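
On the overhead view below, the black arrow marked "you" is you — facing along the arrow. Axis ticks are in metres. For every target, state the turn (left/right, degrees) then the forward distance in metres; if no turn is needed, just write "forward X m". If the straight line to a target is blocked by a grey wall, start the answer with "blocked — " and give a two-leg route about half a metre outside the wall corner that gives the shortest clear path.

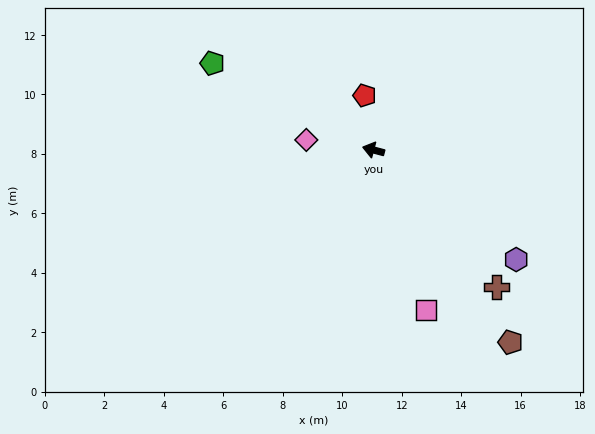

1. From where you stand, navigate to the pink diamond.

turn left 6°, forward 2.3 m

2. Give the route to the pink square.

turn left 123°, forward 5.7 m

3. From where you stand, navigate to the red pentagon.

turn right 66°, forward 1.9 m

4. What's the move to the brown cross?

turn left 147°, forward 6.2 m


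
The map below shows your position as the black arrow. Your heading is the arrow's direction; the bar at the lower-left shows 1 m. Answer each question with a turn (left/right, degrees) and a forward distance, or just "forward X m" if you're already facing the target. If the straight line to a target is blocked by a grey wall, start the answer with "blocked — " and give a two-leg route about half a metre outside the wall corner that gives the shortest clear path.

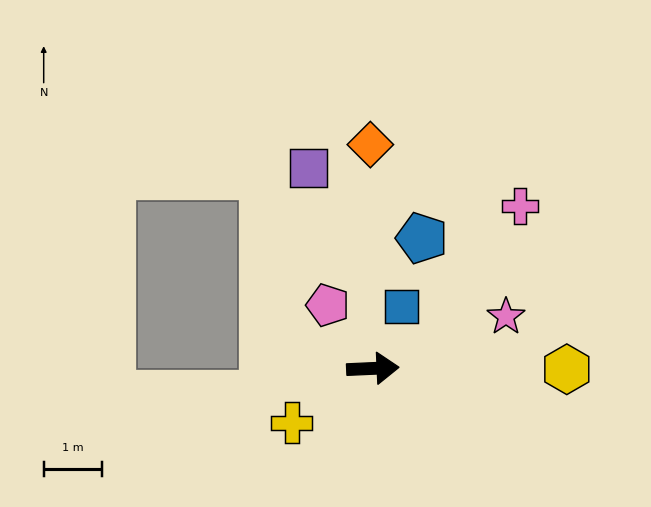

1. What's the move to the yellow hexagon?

turn right 3°, forward 3.4 m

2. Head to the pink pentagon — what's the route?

turn left 123°, forward 1.3 m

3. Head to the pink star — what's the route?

turn left 19°, forward 2.5 m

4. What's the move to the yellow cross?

turn right 149°, forward 1.7 m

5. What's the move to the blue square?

turn left 63°, forward 1.2 m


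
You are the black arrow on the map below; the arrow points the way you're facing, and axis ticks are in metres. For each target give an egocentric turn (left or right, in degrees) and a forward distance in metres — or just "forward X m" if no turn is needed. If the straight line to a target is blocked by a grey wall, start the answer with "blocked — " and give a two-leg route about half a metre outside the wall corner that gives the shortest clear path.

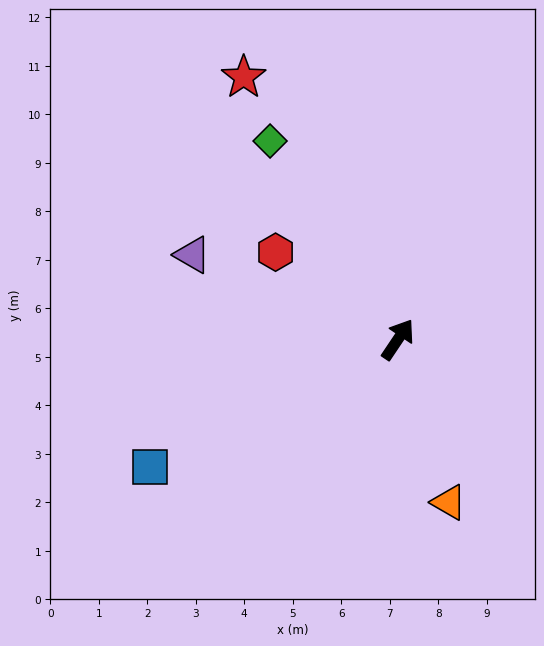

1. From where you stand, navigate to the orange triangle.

turn right 129°, forward 3.5 m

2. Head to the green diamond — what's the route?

turn left 67°, forward 4.9 m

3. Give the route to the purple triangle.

turn left 101°, forward 4.6 m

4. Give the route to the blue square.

turn left 151°, forward 5.7 m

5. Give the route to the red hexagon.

turn left 88°, forward 3.1 m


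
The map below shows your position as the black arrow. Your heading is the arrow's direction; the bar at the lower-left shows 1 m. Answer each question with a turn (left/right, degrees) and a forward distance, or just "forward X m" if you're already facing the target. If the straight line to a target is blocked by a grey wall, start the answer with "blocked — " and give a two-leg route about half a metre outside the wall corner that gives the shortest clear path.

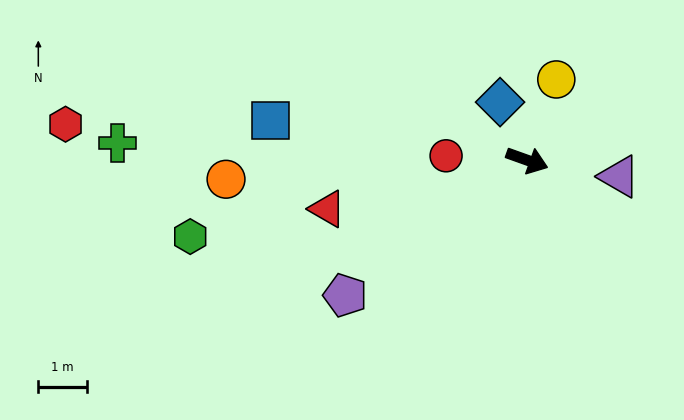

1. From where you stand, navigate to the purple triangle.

turn left 10°, forward 1.9 m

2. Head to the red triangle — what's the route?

turn right 147°, forward 4.3 m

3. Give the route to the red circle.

turn right 163°, forward 1.7 m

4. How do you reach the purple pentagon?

turn right 124°, forward 4.7 m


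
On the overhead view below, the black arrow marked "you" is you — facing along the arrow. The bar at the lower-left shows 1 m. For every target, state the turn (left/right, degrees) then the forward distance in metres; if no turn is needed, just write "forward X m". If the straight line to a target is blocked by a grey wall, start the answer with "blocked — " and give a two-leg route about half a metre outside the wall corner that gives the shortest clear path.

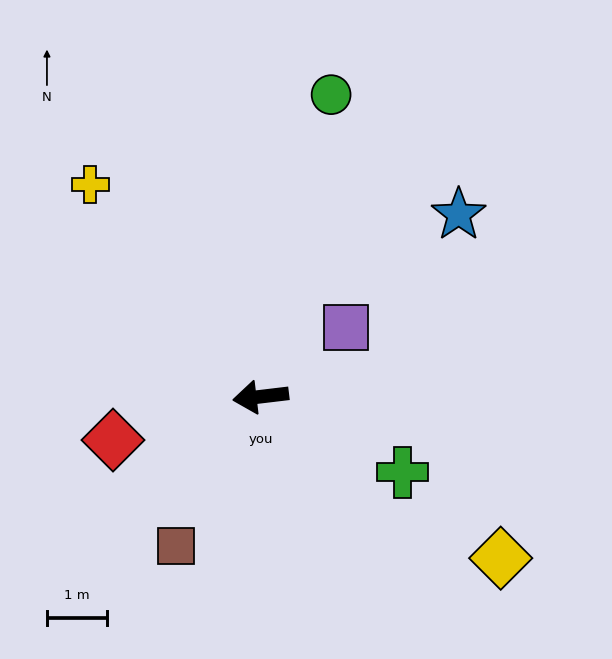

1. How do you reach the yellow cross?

turn right 58°, forward 4.5 m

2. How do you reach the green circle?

turn right 110°, forward 5.1 m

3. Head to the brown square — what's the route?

turn left 54°, forward 2.8 m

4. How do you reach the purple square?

turn right 148°, forward 1.8 m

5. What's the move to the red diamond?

turn left 10°, forward 2.5 m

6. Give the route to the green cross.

turn left 145°, forward 2.7 m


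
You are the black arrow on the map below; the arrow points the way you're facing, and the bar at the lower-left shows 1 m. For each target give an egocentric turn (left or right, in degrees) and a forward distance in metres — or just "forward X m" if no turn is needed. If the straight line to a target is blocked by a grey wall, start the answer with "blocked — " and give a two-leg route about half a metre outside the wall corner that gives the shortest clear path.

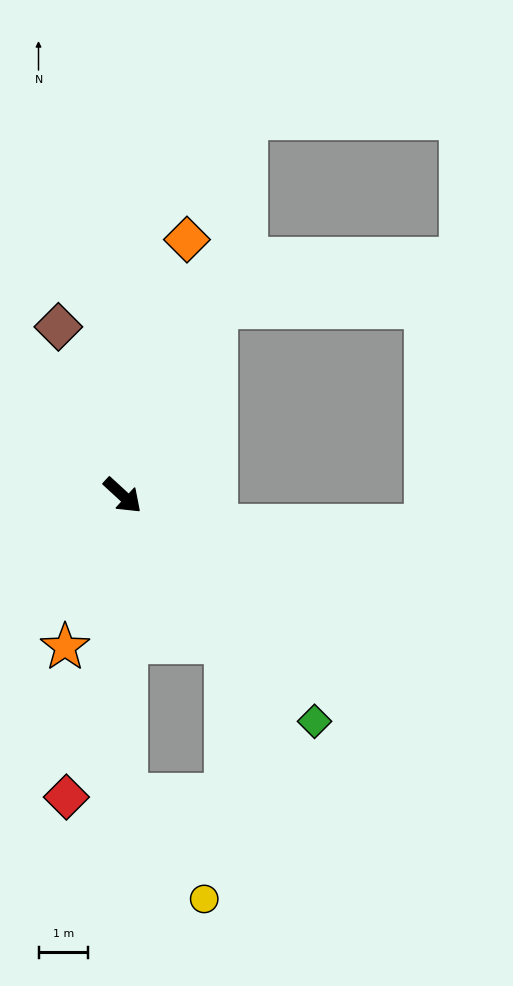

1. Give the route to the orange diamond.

turn left 118°, forward 5.3 m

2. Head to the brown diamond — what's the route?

turn left 153°, forward 3.6 m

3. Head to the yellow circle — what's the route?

blocked — turn right 47°, forward 6.0 m, then turn left 36°, forward 2.6 m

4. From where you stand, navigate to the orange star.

turn right 68°, forward 3.3 m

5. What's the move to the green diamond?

turn right 7°, forward 6.0 m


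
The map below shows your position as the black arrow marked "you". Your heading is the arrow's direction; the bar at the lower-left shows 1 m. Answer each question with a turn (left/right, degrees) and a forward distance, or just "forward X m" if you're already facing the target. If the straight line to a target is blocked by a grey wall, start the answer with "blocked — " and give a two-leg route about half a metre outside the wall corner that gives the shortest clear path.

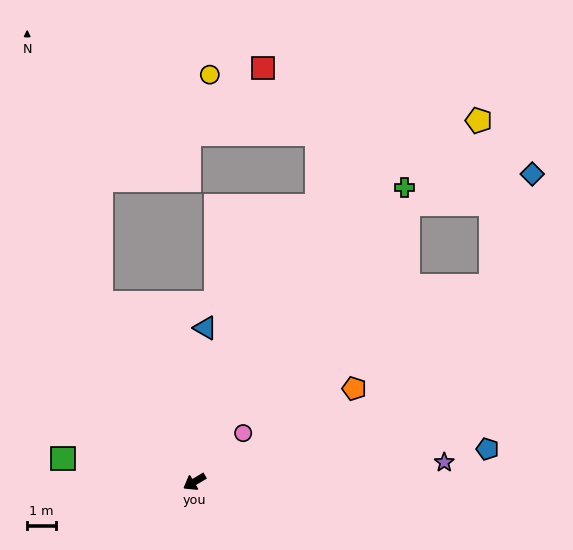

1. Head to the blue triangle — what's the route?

turn right 125°, forward 5.4 m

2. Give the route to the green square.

turn right 41°, forward 4.7 m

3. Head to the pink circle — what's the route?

turn right 166°, forward 2.4 m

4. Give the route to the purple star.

turn left 154°, forward 8.8 m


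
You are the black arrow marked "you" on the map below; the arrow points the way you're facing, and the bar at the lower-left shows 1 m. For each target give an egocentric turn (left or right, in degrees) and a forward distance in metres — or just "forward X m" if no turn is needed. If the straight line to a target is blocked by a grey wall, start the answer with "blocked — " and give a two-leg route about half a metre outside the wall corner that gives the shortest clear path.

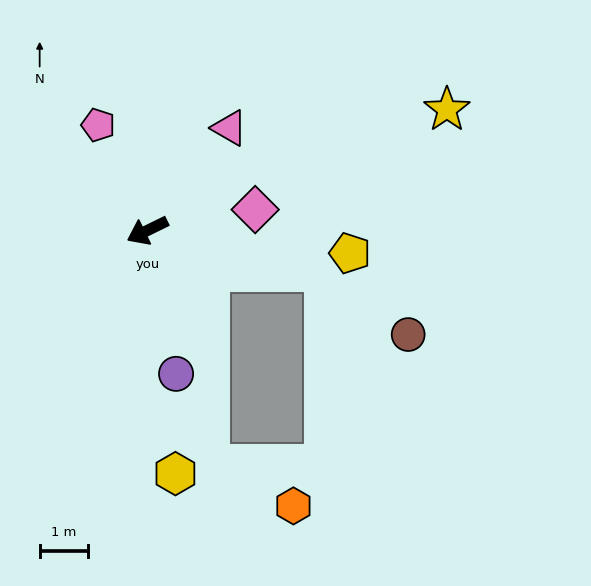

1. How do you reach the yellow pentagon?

turn left 148°, forward 4.2 m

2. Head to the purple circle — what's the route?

turn left 75°, forward 3.0 m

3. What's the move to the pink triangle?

turn right 155°, forward 2.7 m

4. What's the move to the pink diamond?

turn left 165°, forward 2.3 m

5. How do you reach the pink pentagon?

turn right 91°, forward 2.4 m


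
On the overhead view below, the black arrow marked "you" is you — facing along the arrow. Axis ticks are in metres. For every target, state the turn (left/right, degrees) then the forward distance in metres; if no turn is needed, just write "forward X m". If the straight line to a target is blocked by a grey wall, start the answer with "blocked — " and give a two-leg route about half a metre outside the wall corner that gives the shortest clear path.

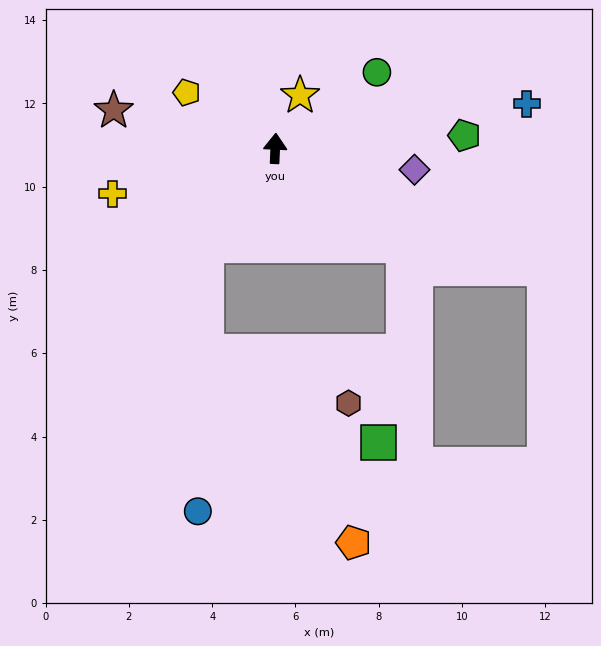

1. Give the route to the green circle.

turn right 51°, forward 3.1 m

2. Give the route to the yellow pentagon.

turn left 60°, forward 2.5 m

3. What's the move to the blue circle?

blocked — turn left 147°, forward 2.8 m, then turn left 34°, forward 6.4 m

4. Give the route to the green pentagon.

turn right 84°, forward 4.6 m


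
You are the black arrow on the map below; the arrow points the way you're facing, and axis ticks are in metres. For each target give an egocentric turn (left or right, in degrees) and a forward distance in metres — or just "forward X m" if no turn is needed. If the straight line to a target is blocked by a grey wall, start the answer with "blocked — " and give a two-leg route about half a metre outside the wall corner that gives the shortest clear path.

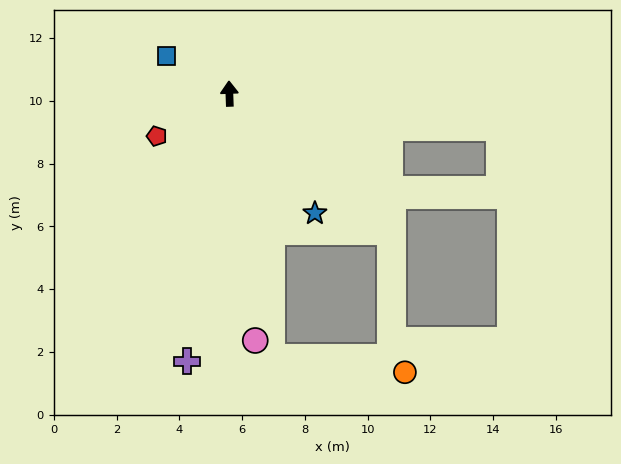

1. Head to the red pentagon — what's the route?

turn left 118°, forward 2.7 m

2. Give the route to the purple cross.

turn left 169°, forward 8.6 m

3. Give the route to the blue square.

turn left 57°, forward 2.3 m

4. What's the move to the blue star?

turn right 147°, forward 4.7 m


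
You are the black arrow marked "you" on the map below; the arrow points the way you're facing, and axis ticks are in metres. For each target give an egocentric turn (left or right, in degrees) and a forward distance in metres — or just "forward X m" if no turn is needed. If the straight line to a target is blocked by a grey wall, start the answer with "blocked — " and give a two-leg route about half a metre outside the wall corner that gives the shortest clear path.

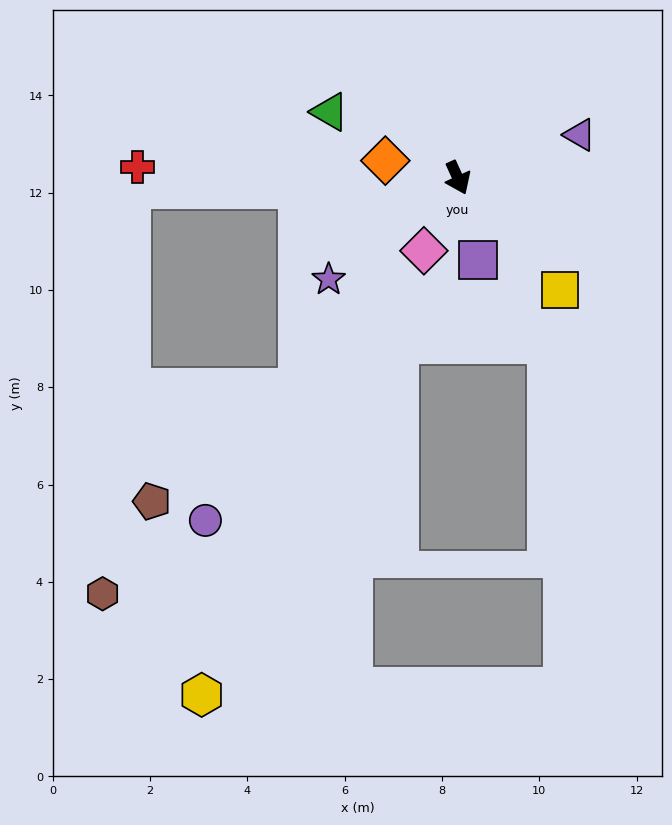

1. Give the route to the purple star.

turn right 76°, forward 3.4 m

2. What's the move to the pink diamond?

turn right 49°, forward 1.7 m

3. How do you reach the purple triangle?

turn left 85°, forward 2.7 m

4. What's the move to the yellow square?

turn left 18°, forward 3.1 m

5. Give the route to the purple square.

turn right 10°, forward 1.7 m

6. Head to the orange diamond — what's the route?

turn right 128°, forward 1.5 m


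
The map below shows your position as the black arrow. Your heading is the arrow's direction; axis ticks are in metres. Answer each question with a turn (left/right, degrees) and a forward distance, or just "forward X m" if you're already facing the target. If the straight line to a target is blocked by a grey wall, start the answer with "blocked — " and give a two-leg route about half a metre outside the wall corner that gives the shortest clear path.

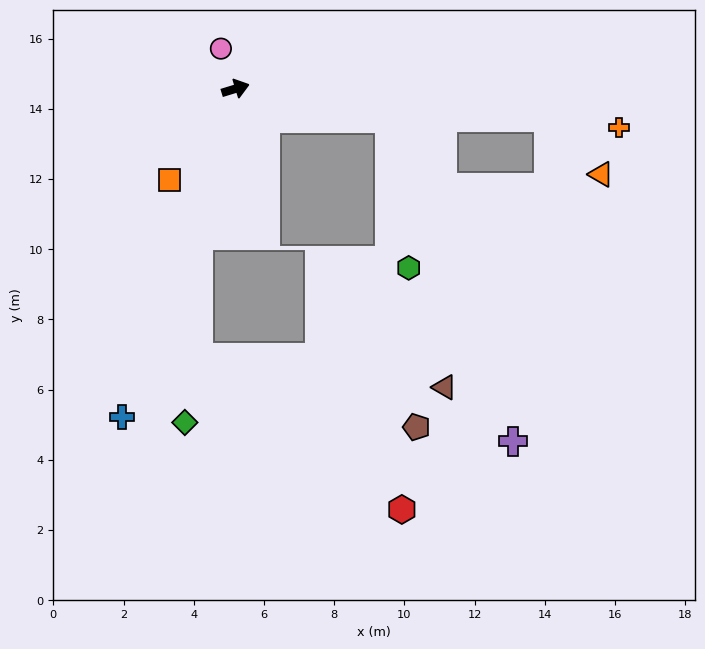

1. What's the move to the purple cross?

blocked — turn right 28°, forward 4.5 m, then turn right 58°, forward 9.8 m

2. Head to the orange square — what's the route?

turn right 143°, forward 3.2 m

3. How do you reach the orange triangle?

blocked — turn right 22°, forward 9.0 m, then turn right 43°, forward 2.2 m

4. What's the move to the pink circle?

turn left 93°, forward 1.2 m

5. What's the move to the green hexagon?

blocked — turn right 28°, forward 4.5 m, then turn right 72°, forward 4.3 m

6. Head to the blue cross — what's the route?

turn right 126°, forward 9.9 m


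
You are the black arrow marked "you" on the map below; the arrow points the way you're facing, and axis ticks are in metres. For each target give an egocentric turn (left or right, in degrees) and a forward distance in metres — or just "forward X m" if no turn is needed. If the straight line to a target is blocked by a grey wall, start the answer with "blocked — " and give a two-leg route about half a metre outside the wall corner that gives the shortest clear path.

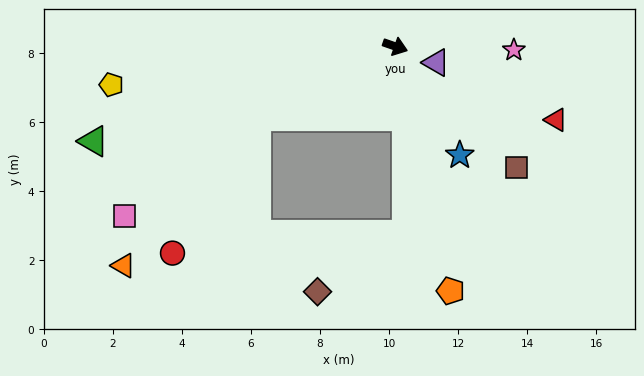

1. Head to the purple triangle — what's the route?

turn right 2°, forward 1.3 m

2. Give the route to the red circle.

blocked — turn right 134°, forward 4.5 m, then turn left 32°, forward 4.6 m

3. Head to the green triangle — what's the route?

turn right 143°, forward 9.2 m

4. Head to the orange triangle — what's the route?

blocked — turn right 134°, forward 4.5 m, then turn left 21°, forward 5.8 m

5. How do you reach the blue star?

turn right 40°, forward 3.7 m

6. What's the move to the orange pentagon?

turn right 58°, forward 7.3 m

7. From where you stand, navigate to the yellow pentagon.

turn right 153°, forward 8.3 m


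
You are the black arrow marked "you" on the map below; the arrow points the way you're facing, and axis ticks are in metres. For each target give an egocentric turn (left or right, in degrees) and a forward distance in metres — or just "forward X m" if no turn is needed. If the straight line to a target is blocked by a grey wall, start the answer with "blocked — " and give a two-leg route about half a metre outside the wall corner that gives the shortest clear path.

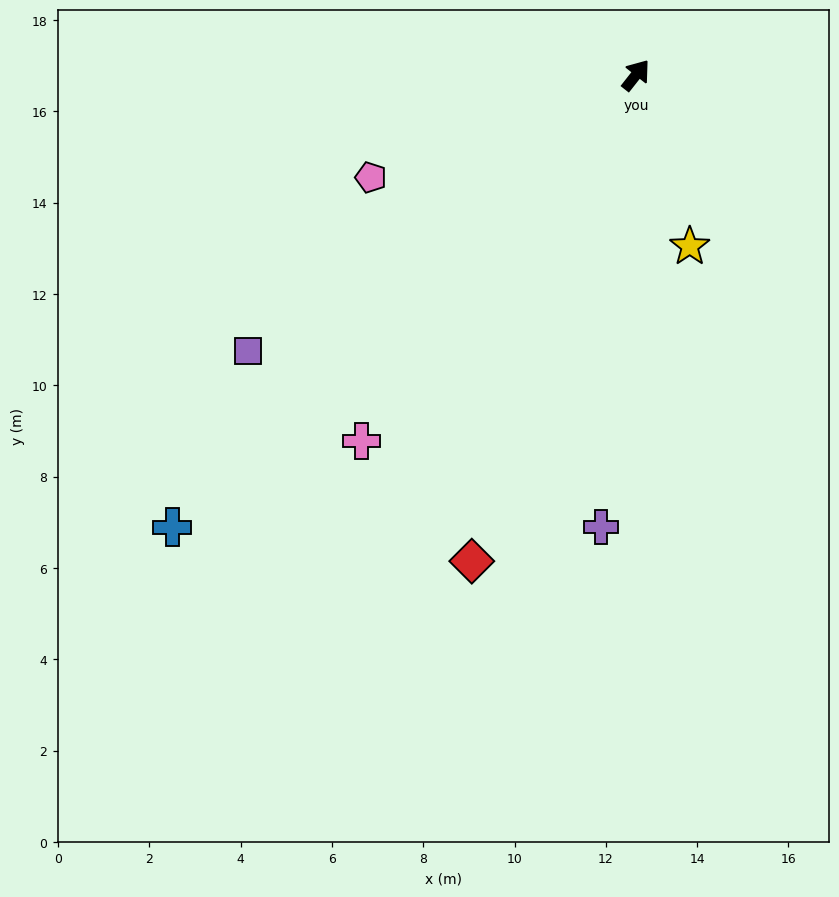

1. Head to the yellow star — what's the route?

turn right 124°, forward 3.9 m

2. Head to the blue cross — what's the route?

turn left 172°, forward 14.2 m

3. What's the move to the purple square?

turn left 164°, forward 10.4 m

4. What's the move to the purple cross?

turn right 146°, forward 9.9 m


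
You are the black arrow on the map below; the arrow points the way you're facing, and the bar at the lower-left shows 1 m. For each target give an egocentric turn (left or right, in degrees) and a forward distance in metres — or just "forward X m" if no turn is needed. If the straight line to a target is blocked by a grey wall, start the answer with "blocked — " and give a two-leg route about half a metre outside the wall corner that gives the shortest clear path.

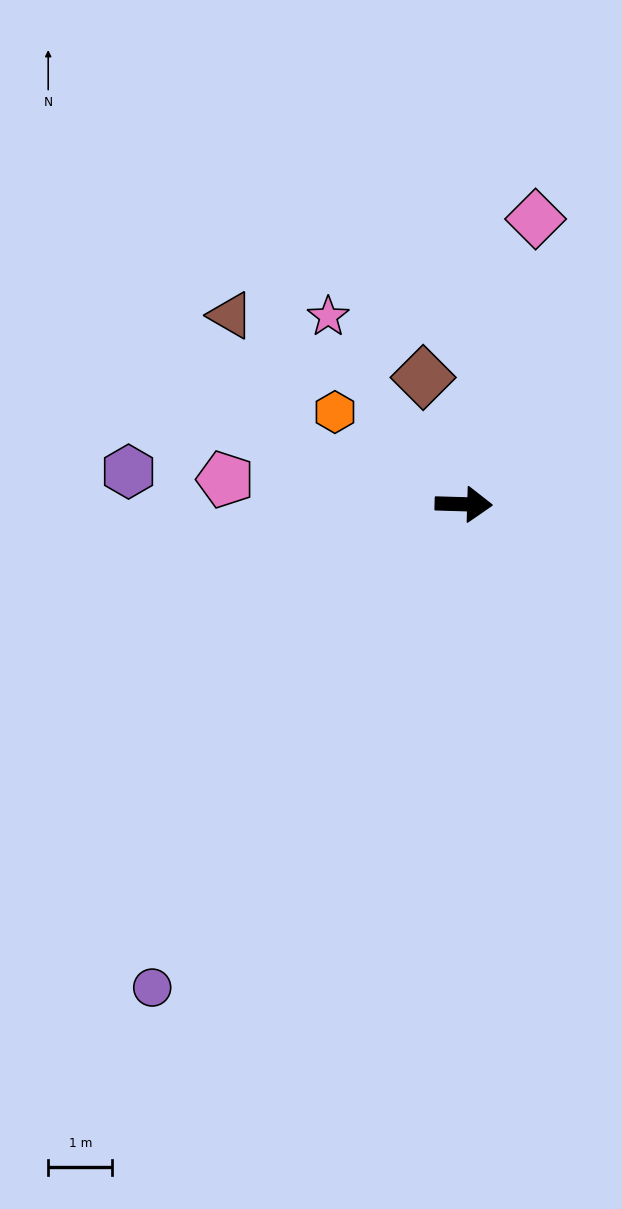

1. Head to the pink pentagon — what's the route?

turn left 176°, forward 3.7 m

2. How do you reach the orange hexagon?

turn left 146°, forward 2.5 m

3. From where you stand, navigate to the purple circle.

turn right 121°, forward 9.0 m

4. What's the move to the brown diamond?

turn left 109°, forward 2.1 m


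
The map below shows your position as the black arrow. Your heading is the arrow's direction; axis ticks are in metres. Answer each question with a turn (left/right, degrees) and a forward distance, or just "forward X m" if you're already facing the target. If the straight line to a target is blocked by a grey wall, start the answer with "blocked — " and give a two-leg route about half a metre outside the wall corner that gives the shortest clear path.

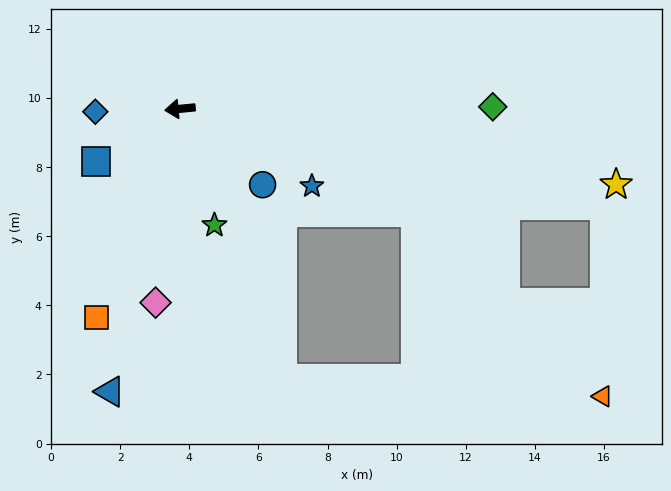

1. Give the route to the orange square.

turn left 63°, forward 6.5 m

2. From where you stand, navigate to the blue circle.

turn left 132°, forward 3.2 m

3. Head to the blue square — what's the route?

turn left 26°, forward 2.9 m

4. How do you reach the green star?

turn left 101°, forward 3.5 m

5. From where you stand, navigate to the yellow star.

turn left 165°, forward 12.8 m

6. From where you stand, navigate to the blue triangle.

turn left 71°, forward 8.4 m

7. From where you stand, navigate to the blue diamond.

turn right 4°, forward 2.5 m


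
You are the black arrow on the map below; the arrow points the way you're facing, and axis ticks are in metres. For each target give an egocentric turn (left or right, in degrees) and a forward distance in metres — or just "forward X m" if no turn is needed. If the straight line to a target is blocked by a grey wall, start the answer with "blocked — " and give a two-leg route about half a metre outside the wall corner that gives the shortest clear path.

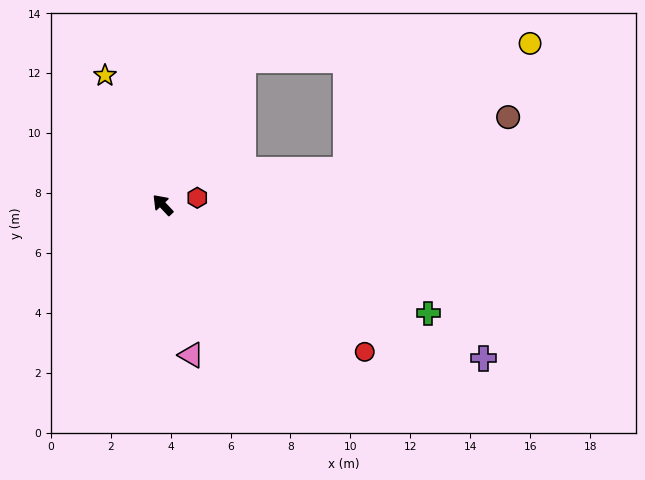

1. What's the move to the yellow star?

turn right 19°, forward 4.7 m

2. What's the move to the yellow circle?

blocked — turn right 72°, forward 5.5 m, then turn right 58°, forward 9.6 m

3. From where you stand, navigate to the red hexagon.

turn right 122°, forward 1.2 m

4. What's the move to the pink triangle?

turn left 148°, forward 5.1 m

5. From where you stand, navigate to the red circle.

turn right 169°, forward 8.3 m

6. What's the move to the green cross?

turn right 155°, forward 9.6 m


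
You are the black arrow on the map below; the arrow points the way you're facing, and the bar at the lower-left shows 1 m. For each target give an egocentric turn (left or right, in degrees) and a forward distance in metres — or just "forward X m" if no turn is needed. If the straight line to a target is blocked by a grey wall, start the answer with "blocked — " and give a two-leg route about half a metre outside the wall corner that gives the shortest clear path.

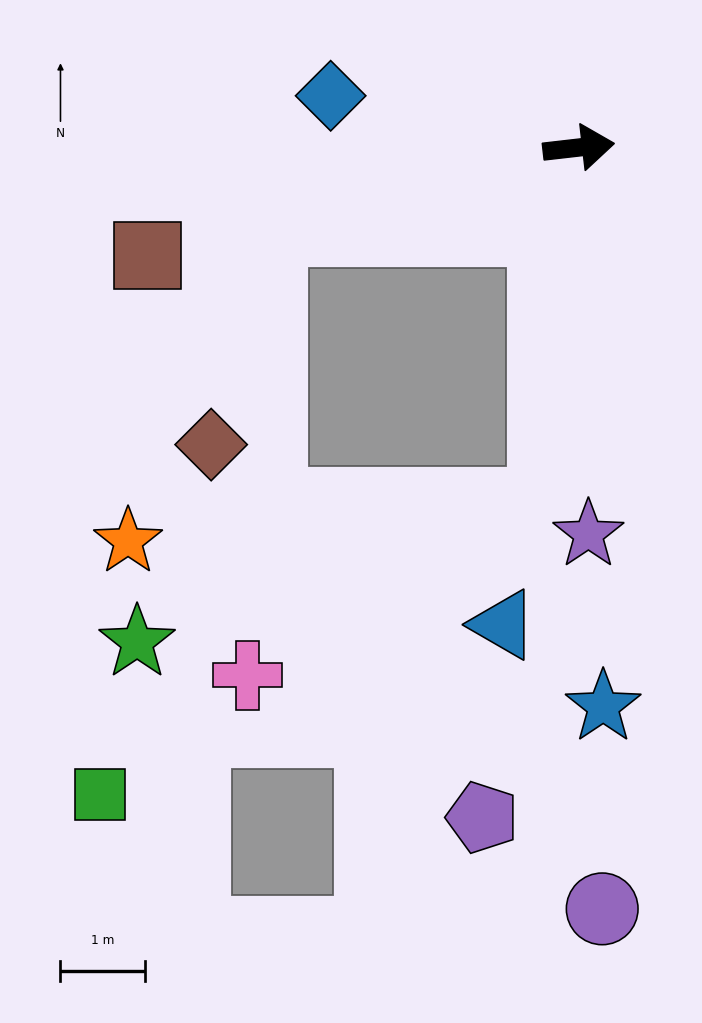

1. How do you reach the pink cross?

blocked — turn right 102°, forward 4.2 m, then turn right 55°, forward 4.0 m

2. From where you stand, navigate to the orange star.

blocked — turn right 102°, forward 4.2 m, then turn right 79°, forward 4.9 m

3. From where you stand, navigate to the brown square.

turn right 173°, forward 5.3 m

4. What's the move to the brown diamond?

blocked — turn right 172°, forward 3.8 m, then turn left 60°, forward 2.6 m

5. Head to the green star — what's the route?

blocked — turn right 102°, forward 4.2 m, then turn right 66°, forward 5.1 m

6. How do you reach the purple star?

turn right 95°, forward 4.6 m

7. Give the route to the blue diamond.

turn left 162°, forward 3.0 m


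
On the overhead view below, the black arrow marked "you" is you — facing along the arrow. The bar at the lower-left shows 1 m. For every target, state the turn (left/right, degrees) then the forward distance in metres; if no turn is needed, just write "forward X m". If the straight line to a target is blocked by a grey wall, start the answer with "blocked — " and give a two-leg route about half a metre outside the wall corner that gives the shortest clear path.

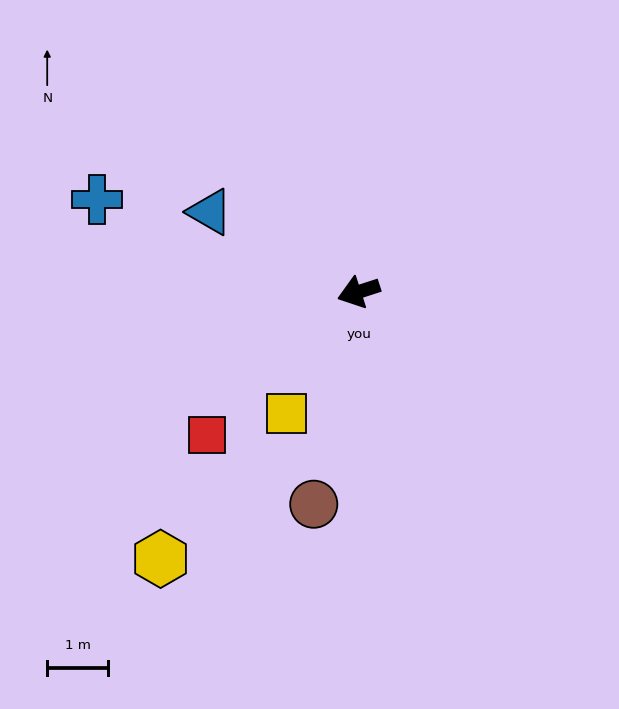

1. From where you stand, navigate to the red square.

turn left 25°, forward 3.4 m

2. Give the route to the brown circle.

turn left 60°, forward 3.6 m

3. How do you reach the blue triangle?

turn right 46°, forward 2.8 m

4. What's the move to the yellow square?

turn left 41°, forward 2.3 m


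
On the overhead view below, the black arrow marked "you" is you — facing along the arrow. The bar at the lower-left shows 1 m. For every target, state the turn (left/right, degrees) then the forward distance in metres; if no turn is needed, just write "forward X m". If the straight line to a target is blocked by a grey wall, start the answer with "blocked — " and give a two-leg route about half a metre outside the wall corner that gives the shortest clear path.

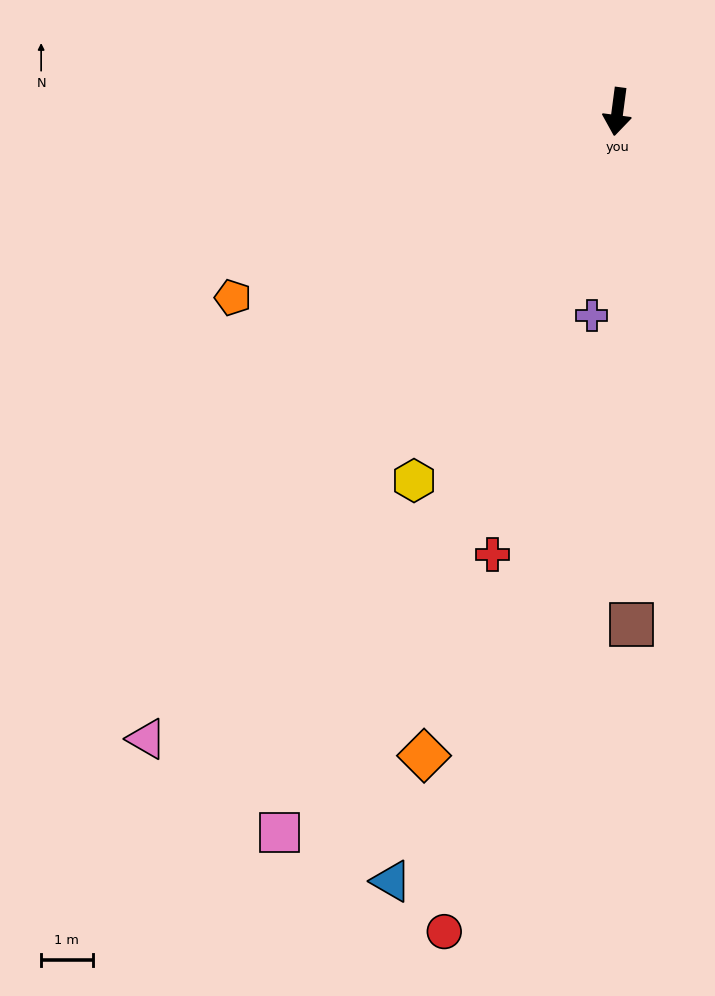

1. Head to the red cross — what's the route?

turn right 8°, forward 8.9 m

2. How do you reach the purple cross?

forward 4.0 m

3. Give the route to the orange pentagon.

turn right 57°, forward 8.3 m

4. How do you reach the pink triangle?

turn right 29°, forward 15.2 m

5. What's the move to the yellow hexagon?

turn right 21°, forward 8.2 m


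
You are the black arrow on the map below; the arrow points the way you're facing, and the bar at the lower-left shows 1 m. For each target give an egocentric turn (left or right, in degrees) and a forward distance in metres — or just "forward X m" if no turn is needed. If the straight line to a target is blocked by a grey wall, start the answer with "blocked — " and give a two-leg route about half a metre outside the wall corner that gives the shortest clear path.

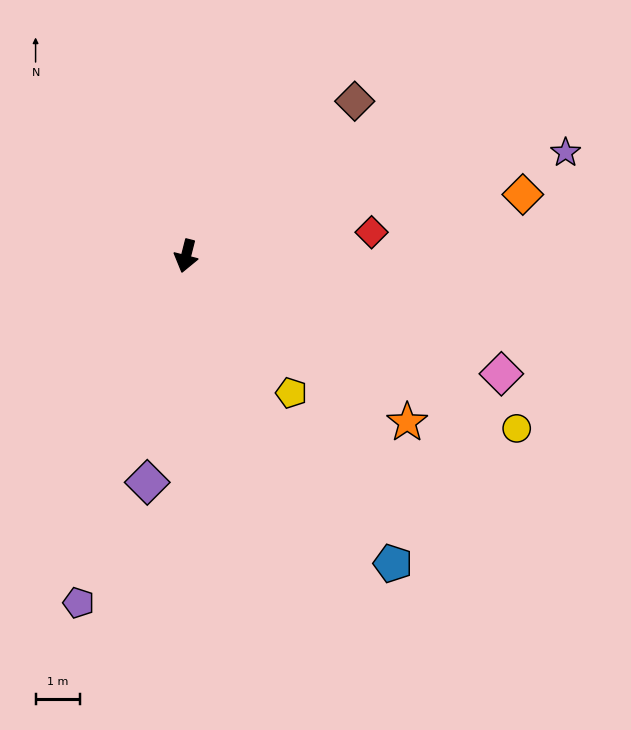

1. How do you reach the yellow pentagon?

turn left 52°, forward 3.9 m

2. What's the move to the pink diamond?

turn left 84°, forward 7.6 m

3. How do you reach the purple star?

turn left 120°, forward 8.8 m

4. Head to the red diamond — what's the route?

turn left 112°, forward 4.2 m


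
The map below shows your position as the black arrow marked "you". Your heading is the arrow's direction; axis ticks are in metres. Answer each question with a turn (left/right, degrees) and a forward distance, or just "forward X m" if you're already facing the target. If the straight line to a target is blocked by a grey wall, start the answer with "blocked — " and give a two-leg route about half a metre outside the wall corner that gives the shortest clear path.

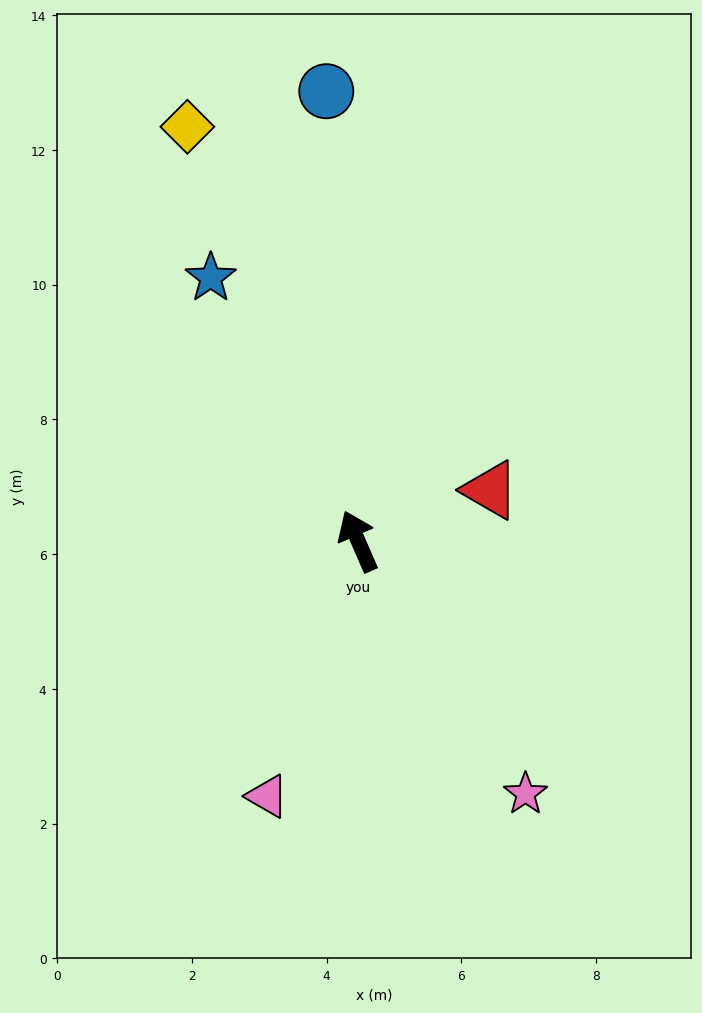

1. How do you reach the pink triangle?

turn left 137°, forward 4.0 m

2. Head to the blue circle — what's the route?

turn right 19°, forward 6.7 m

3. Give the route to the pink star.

turn right 170°, forward 4.5 m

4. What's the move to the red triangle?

turn right 92°, forward 2.1 m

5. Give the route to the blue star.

turn left 6°, forward 4.5 m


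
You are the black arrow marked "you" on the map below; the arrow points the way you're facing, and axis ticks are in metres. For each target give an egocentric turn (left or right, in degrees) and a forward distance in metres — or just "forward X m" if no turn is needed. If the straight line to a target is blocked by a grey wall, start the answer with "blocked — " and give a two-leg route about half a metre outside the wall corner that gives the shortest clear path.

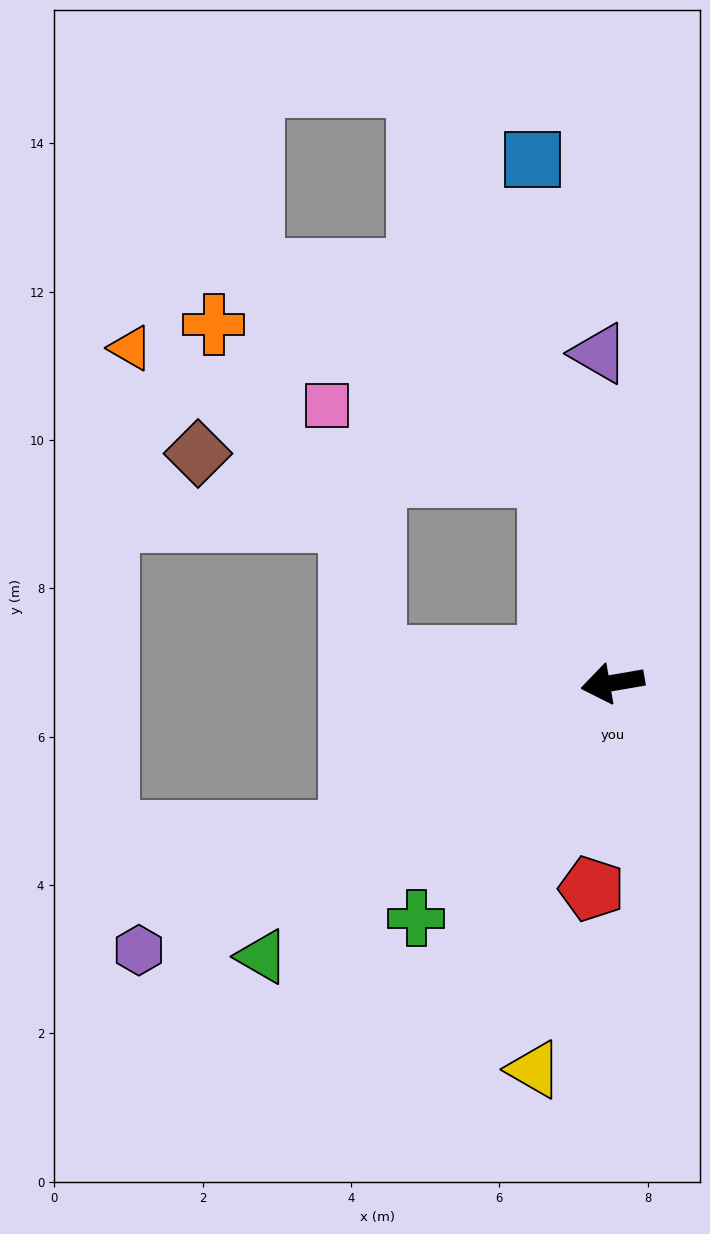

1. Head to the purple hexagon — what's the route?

turn left 20°, forward 7.3 m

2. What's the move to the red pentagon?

turn left 74°, forward 2.8 m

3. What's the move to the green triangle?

turn left 28°, forward 6.0 m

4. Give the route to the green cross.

turn left 40°, forward 4.1 m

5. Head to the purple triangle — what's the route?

turn right 97°, forward 4.4 m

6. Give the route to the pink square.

blocked — turn right 83°, forward 2.9 m, then turn left 56°, forward 3.1 m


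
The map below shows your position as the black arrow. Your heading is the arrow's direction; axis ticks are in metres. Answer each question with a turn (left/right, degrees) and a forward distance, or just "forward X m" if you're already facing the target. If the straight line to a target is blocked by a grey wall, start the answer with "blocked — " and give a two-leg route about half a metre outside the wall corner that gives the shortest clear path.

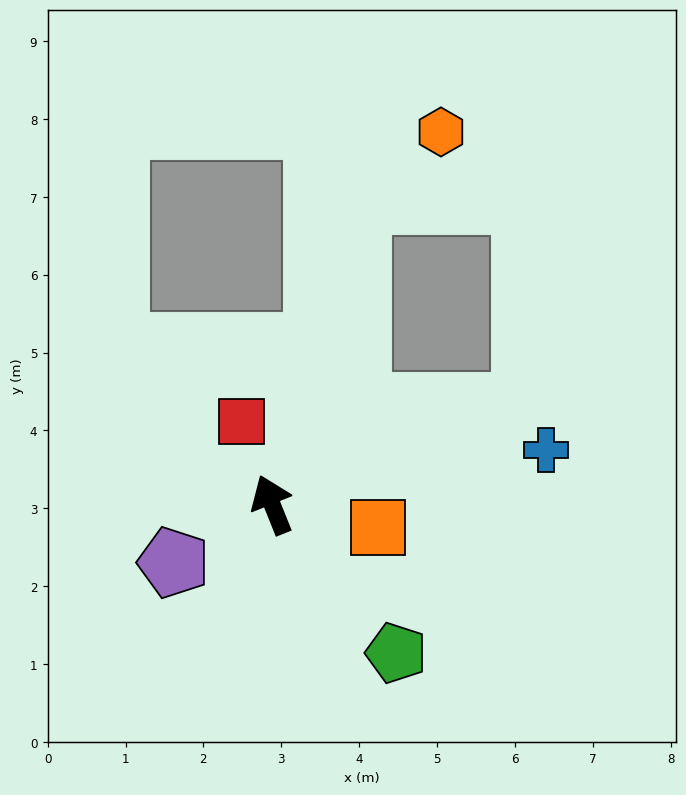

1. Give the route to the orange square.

turn right 124°, forward 1.4 m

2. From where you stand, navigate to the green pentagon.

turn right 162°, forward 2.5 m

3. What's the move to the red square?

forward 1.1 m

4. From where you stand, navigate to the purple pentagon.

turn left 99°, forward 1.5 m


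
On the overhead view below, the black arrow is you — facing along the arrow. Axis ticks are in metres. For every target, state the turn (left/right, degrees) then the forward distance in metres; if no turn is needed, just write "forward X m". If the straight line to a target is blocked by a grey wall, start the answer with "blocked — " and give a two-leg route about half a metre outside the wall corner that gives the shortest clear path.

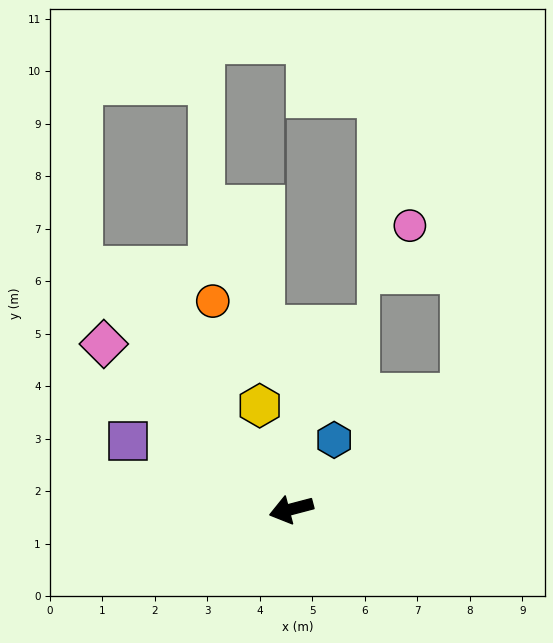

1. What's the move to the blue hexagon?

turn right 136°, forward 1.6 m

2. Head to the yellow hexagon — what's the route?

turn right 88°, forward 2.1 m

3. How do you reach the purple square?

turn right 37°, forward 3.4 m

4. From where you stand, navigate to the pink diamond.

turn right 56°, forward 4.8 m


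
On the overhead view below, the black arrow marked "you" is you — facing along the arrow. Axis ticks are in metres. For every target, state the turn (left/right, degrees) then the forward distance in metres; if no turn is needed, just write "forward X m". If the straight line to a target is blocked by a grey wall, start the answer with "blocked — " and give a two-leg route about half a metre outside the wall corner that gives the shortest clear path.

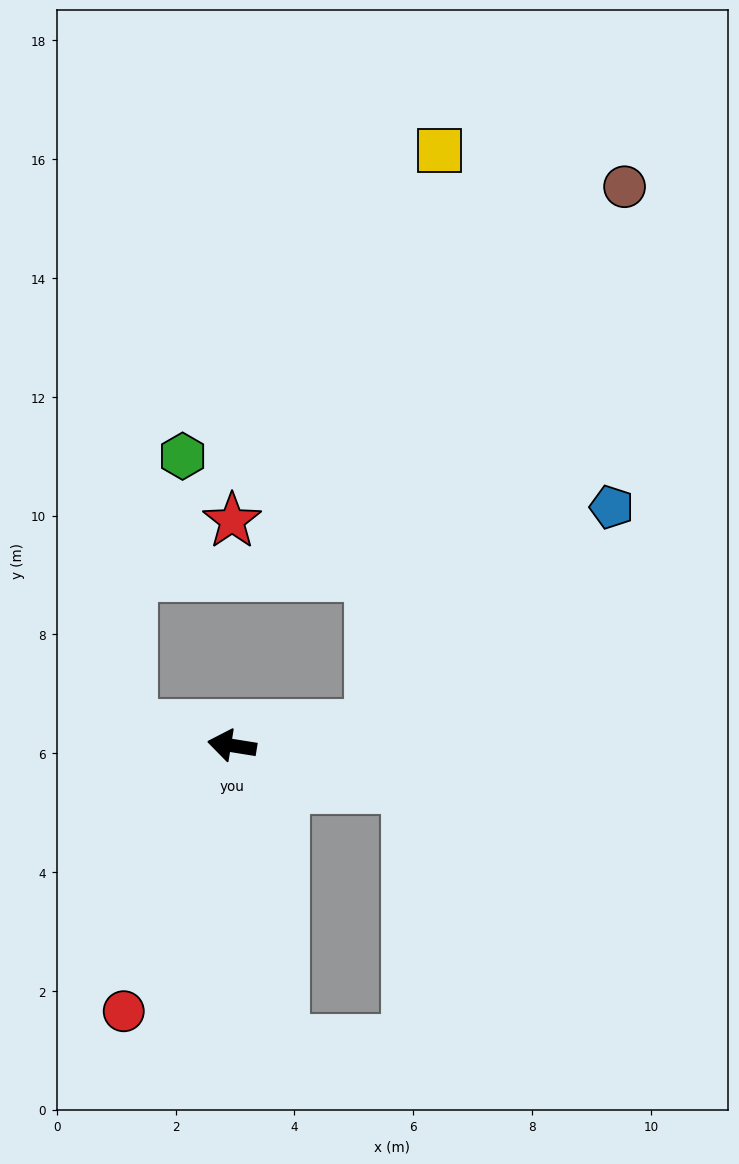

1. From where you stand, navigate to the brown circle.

blocked — turn right 162°, forward 2.3 m, then turn left 56°, forward 10.0 m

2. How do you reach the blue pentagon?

blocked — turn right 162°, forward 2.3 m, then turn left 33°, forward 5.5 m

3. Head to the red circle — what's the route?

turn left 77°, forward 4.8 m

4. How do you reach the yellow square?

blocked — turn right 162°, forward 2.3 m, then turn left 74°, forward 9.7 m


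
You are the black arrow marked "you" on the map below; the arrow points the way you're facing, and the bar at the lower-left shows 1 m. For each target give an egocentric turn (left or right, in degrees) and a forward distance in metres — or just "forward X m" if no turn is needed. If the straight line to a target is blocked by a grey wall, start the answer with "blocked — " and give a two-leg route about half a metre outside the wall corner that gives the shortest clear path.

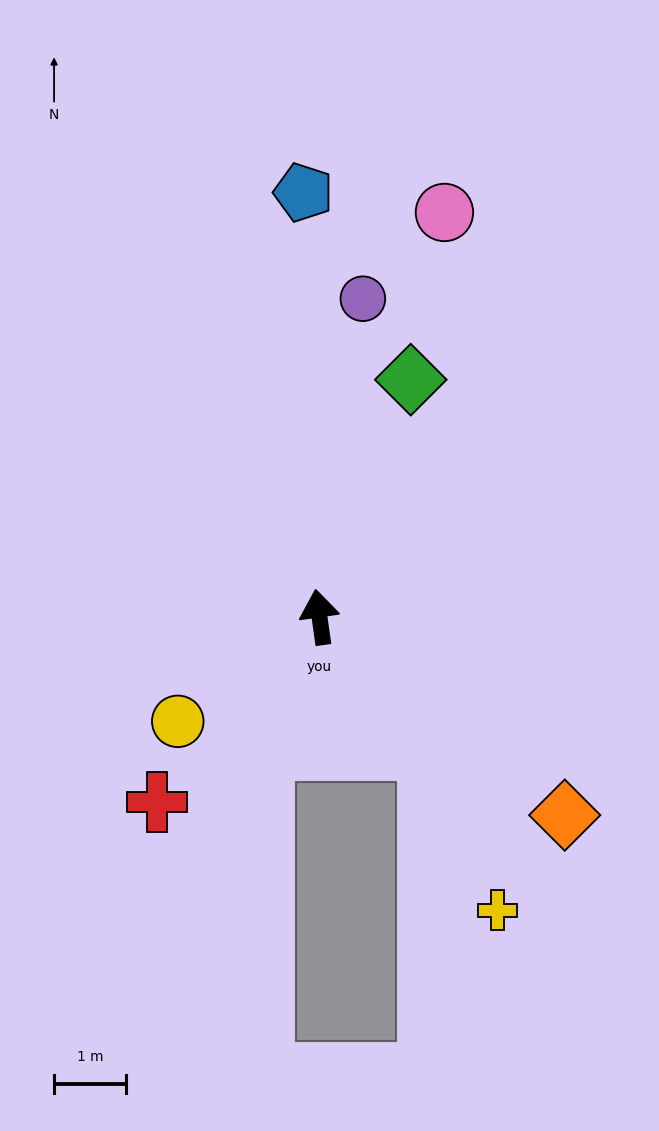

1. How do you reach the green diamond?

turn right 29°, forward 3.5 m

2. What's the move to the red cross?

turn left 131°, forward 3.4 m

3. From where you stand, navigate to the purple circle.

turn right 16°, forward 4.5 m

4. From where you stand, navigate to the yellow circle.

turn left 118°, forward 2.5 m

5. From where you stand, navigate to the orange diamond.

turn right 137°, forward 4.4 m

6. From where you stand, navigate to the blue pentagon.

turn right 6°, forward 5.9 m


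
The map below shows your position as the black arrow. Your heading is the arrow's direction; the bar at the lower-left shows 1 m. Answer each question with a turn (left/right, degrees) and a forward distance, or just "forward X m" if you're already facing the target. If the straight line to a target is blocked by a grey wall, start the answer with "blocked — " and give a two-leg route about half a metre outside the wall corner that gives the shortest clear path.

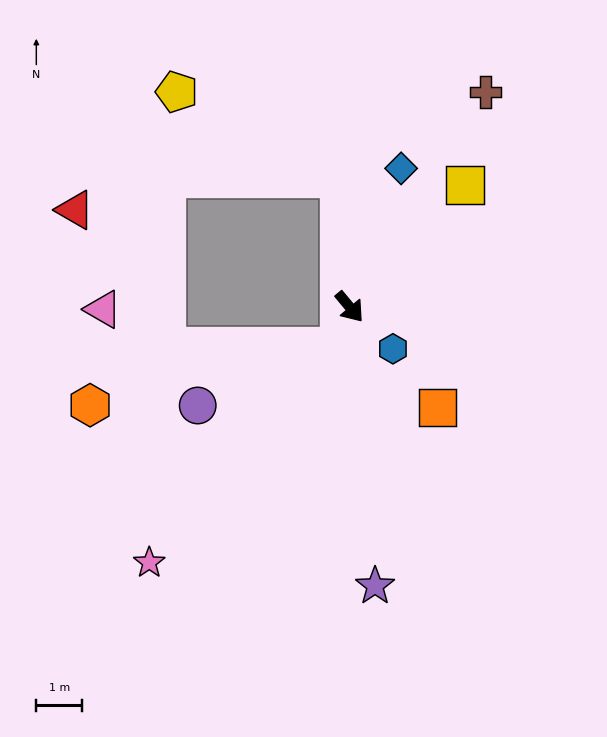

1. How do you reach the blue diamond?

turn left 120°, forward 3.2 m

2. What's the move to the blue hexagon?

turn left 6°, forward 1.3 m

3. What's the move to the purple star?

turn right 35°, forward 6.1 m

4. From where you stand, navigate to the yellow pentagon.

blocked — turn left 145°, forward 2.8 m, then turn left 57°, forward 4.0 m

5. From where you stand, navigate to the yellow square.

turn left 97°, forward 3.7 m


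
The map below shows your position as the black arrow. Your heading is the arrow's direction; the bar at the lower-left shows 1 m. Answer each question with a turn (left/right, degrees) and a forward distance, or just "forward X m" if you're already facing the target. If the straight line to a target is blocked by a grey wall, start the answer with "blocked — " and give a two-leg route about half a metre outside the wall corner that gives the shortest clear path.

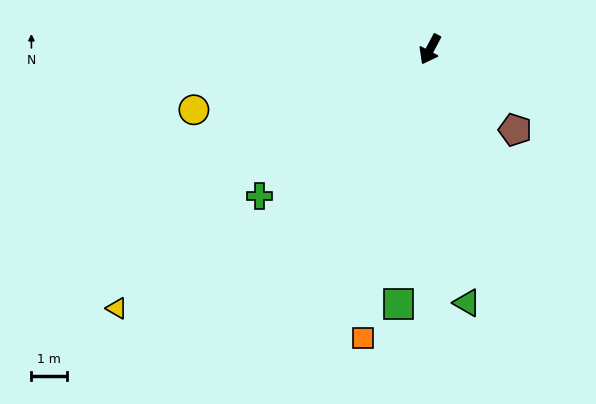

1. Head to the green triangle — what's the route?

turn left 36°, forward 7.2 m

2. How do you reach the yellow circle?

turn right 48°, forward 6.8 m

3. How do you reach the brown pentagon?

turn left 75°, forward 3.3 m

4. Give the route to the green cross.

turn right 21°, forward 6.3 m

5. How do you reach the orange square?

turn left 15°, forward 8.3 m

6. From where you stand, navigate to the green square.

turn left 21°, forward 7.2 m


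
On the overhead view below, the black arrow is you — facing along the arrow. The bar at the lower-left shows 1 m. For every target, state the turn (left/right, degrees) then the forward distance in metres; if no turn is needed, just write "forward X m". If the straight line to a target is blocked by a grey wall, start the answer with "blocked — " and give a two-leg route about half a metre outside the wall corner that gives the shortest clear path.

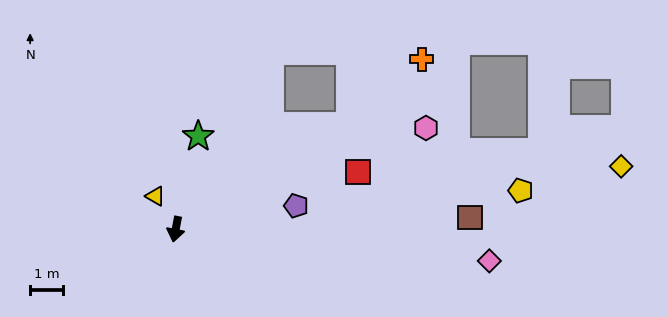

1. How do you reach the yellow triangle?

turn right 138°, forward 1.2 m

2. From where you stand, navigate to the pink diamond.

turn left 95°, forward 9.7 m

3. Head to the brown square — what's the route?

turn left 103°, forward 9.1 m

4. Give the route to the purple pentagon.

turn left 112°, forward 3.8 m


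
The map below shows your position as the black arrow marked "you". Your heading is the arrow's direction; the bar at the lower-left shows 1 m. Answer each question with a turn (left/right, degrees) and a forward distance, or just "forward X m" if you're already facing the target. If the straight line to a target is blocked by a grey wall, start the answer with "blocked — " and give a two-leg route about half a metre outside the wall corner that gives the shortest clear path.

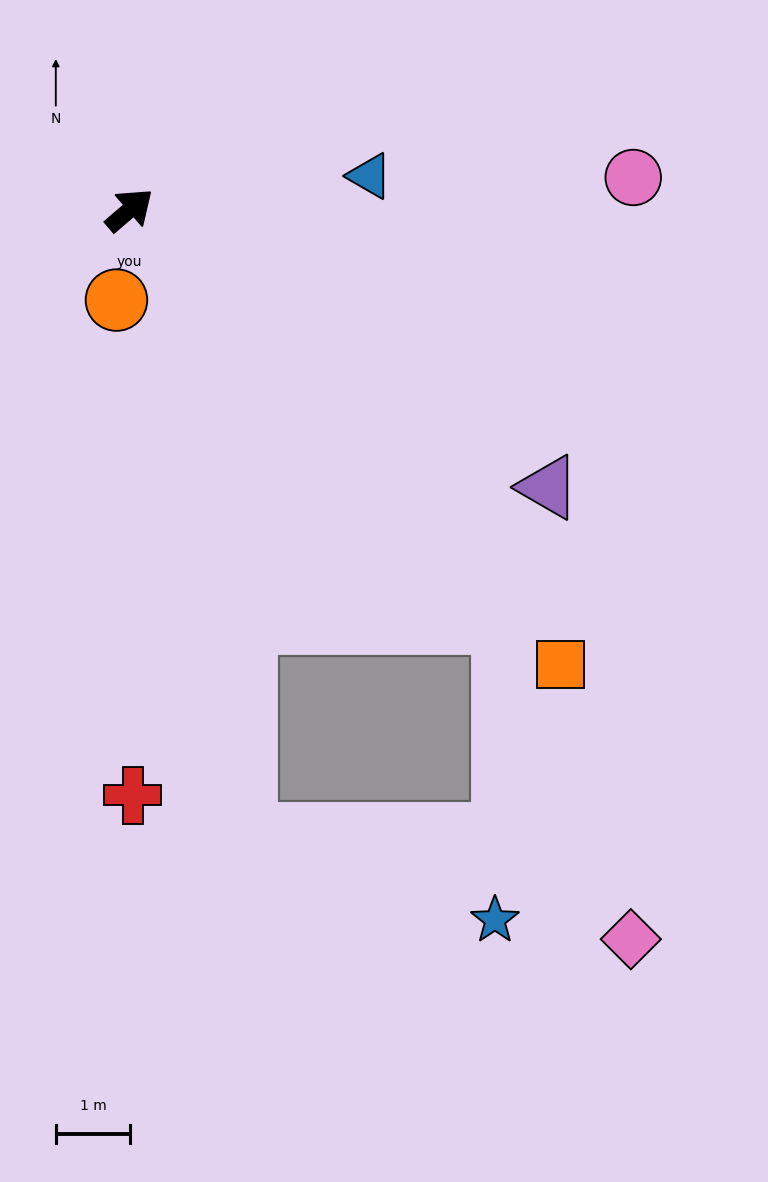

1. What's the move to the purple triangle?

turn right 74°, forward 6.7 m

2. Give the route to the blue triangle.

turn right 33°, forward 3.3 m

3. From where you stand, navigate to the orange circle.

turn right 139°, forward 1.2 m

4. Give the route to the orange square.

turn right 87°, forward 8.4 m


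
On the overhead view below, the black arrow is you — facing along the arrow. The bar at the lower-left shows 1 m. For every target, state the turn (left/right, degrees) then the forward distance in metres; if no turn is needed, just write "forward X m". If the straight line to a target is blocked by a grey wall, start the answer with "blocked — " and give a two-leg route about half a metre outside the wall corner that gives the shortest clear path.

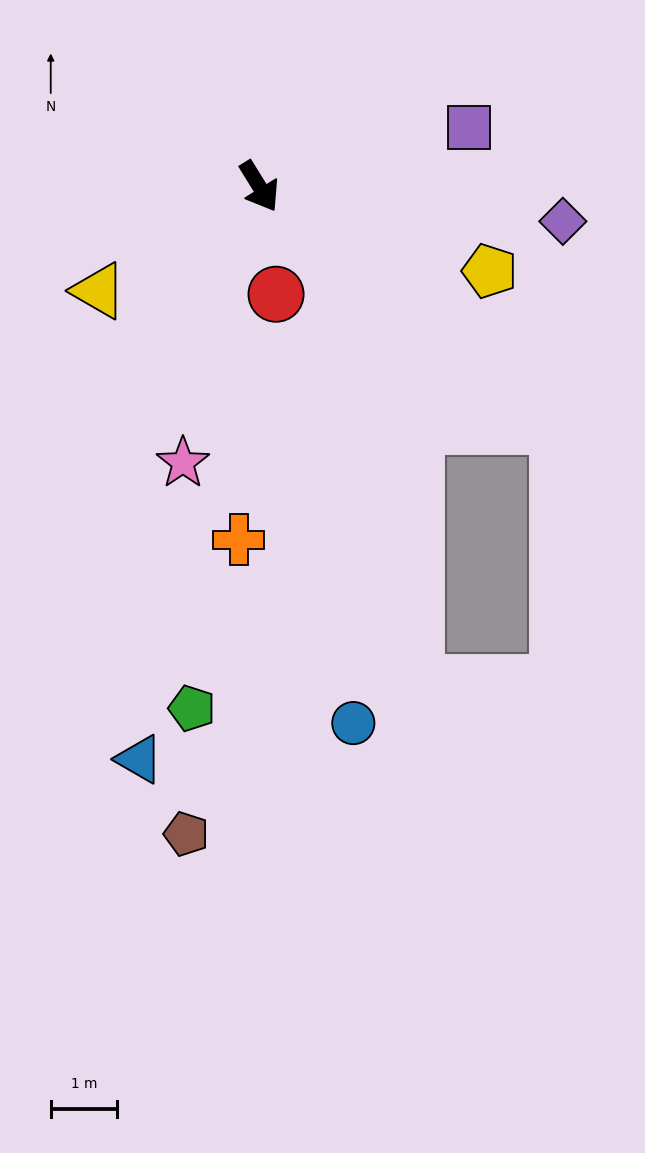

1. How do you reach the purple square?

turn left 74°, forward 3.3 m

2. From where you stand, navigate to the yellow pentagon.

turn left 38°, forward 3.7 m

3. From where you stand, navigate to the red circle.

turn right 23°, forward 1.6 m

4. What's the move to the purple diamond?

turn left 52°, forward 4.6 m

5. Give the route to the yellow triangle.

turn right 89°, forward 2.9 m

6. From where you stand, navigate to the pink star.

turn right 47°, forward 4.3 m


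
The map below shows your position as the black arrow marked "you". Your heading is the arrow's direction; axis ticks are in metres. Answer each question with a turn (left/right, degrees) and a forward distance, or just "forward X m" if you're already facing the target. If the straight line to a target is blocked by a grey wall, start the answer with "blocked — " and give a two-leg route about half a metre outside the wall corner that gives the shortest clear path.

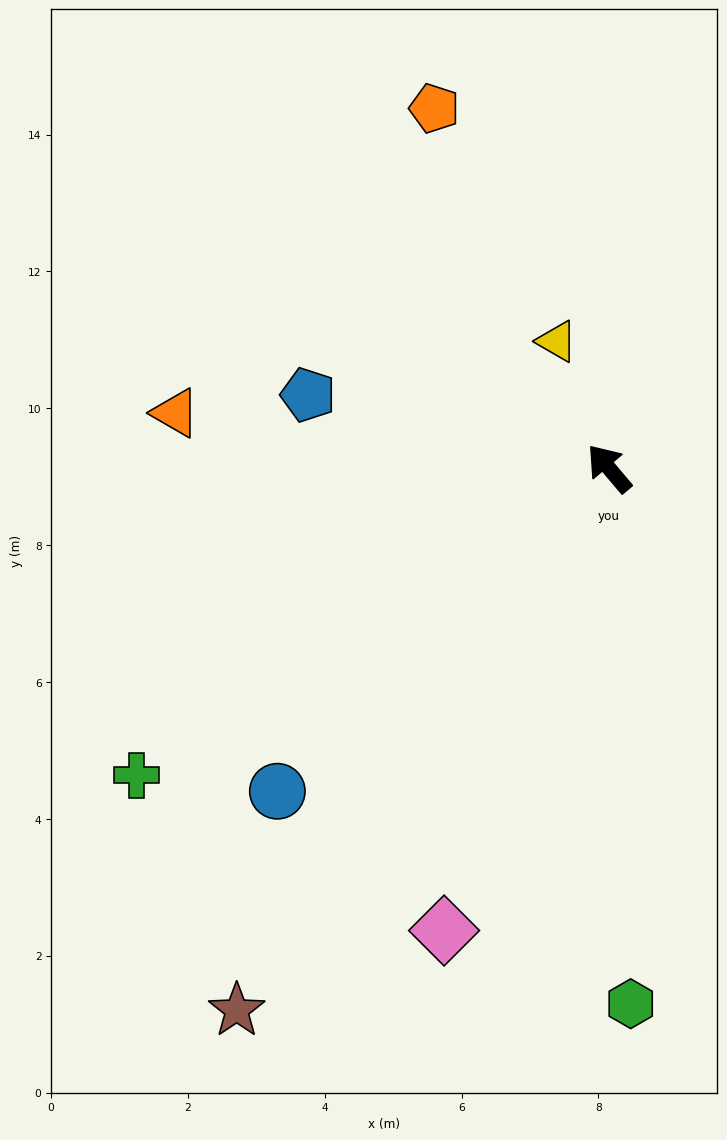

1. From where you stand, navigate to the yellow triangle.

turn right 18°, forward 2.0 m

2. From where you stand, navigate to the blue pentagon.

turn left 36°, forward 4.5 m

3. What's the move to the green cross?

turn left 83°, forward 8.2 m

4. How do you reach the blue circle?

turn left 94°, forward 6.8 m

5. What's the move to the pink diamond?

turn left 120°, forward 7.2 m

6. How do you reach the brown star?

turn left 105°, forward 9.6 m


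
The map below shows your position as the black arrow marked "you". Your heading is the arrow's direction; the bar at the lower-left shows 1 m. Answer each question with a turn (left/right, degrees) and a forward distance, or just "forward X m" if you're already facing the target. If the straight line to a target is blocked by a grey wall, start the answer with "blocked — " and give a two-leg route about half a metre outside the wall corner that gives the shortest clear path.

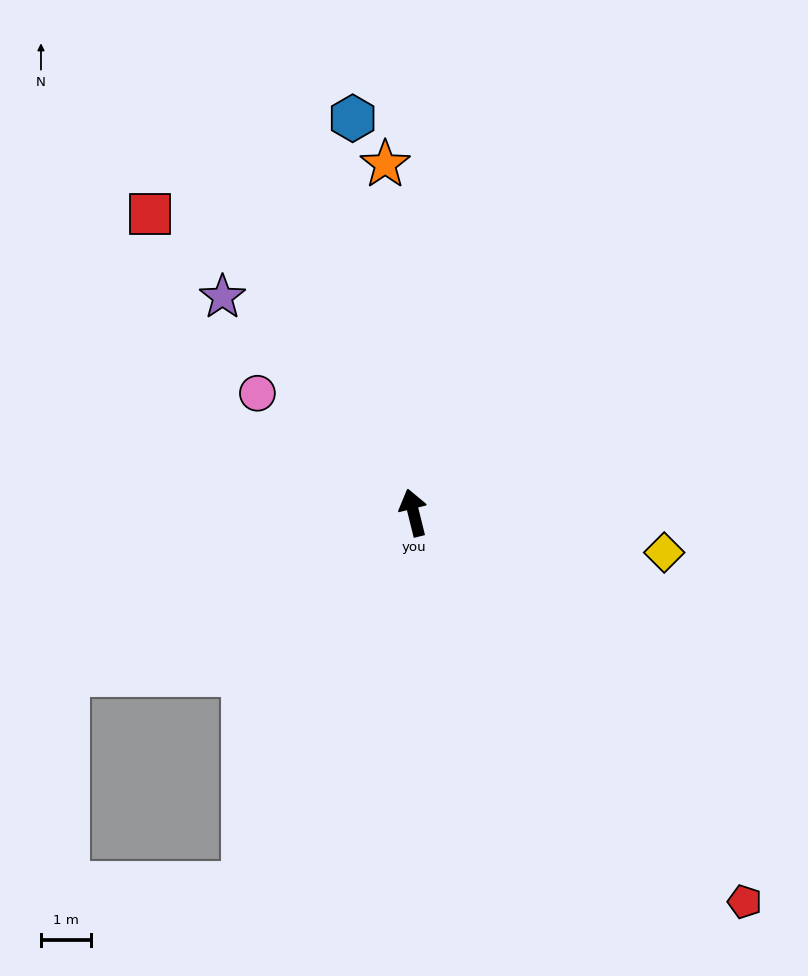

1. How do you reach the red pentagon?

turn right 154°, forward 10.1 m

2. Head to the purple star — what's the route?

turn left 28°, forward 5.7 m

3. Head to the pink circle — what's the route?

turn left 39°, forward 3.9 m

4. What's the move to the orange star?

turn right 9°, forward 6.9 m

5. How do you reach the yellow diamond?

turn right 113°, forward 5.0 m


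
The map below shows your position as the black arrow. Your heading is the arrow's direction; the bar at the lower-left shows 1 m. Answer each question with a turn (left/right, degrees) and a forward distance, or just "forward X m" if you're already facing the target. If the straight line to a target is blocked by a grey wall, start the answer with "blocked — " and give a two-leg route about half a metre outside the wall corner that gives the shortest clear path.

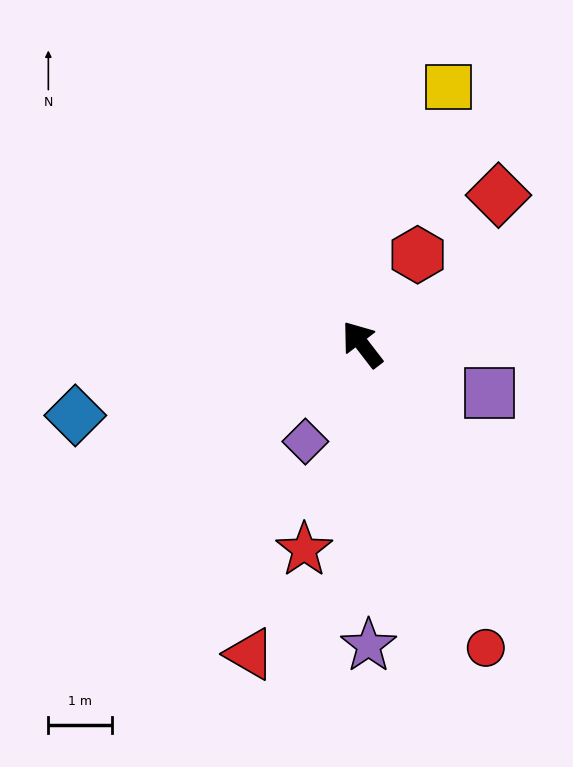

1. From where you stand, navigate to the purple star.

turn left 144°, forward 4.7 m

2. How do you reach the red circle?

turn left 165°, forward 5.1 m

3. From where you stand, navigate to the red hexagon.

turn right 69°, forward 1.6 m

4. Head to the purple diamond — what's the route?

turn left 112°, forward 1.8 m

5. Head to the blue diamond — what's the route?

turn left 66°, forward 4.6 m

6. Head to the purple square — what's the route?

turn right 149°, forward 2.1 m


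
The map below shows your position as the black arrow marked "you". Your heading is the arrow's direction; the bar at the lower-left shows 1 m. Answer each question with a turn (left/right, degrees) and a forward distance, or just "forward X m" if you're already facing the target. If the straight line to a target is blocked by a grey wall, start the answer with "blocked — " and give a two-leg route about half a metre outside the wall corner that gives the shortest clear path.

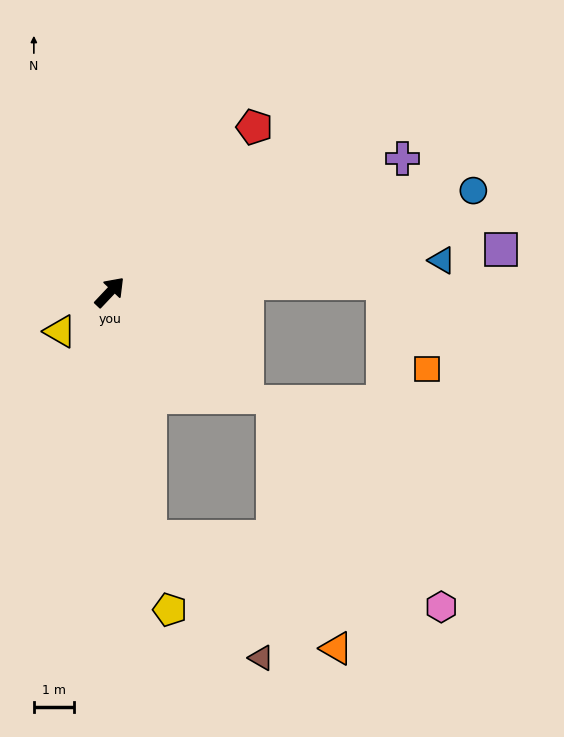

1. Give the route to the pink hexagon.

blocked — turn right 127°, forward 6.2 m, then turn left 67°, forward 7.5 m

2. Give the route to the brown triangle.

blocked — turn right 127°, forward 6.2 m, then turn left 33°, forward 4.1 m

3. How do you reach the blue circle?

turn right 31°, forward 9.5 m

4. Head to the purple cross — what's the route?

turn right 22°, forward 8.1 m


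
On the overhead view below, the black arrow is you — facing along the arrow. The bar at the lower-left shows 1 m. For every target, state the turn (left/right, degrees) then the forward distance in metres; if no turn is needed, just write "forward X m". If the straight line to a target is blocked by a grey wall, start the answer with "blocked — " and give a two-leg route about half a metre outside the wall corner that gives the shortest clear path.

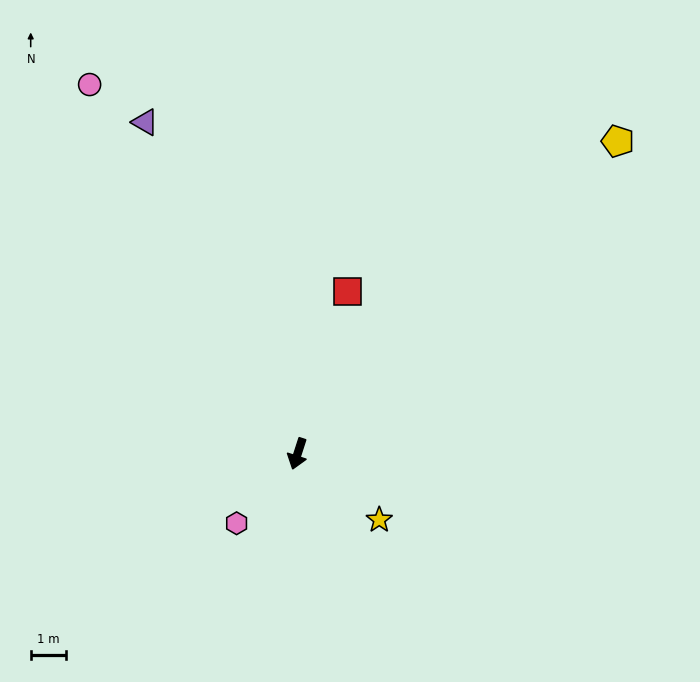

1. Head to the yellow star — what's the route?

turn left 69°, forward 2.9 m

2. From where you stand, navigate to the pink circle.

turn right 133°, forward 11.9 m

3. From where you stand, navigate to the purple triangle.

turn right 137°, forward 10.2 m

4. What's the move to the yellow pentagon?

turn left 152°, forward 12.5 m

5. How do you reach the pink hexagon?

turn right 23°, forward 2.6 m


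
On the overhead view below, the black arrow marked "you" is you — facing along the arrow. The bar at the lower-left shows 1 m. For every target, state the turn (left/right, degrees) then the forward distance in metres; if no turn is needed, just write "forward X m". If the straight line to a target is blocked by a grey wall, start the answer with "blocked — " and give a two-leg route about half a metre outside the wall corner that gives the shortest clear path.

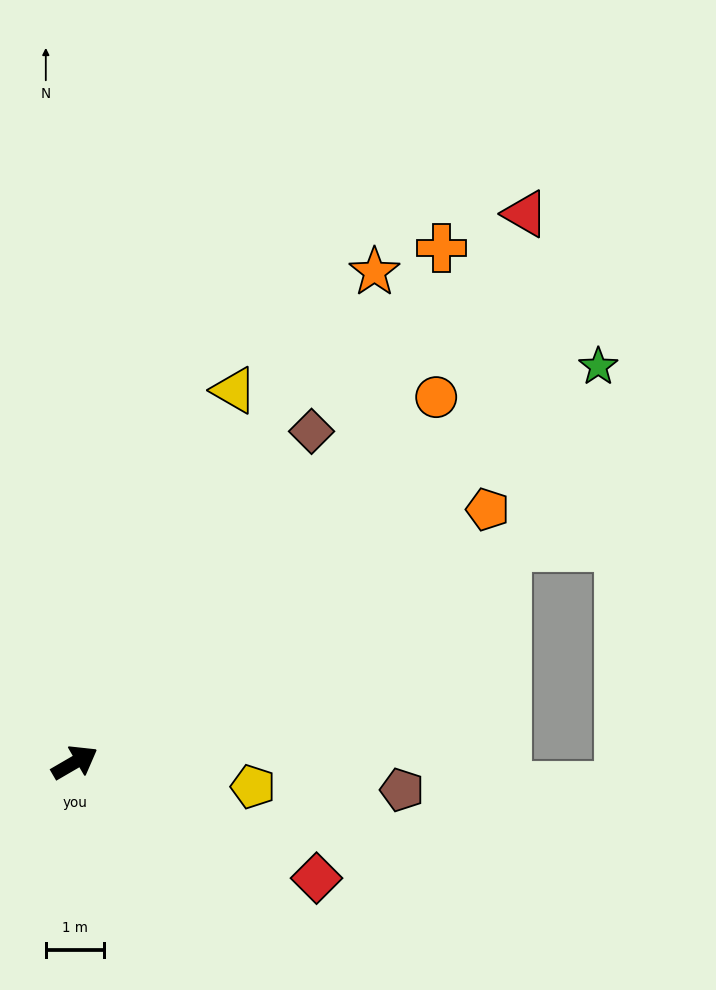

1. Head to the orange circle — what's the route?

turn left 15°, forward 8.8 m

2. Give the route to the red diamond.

turn right 56°, forward 4.6 m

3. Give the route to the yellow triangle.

turn left 37°, forward 6.9 m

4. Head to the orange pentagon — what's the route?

forward 8.3 m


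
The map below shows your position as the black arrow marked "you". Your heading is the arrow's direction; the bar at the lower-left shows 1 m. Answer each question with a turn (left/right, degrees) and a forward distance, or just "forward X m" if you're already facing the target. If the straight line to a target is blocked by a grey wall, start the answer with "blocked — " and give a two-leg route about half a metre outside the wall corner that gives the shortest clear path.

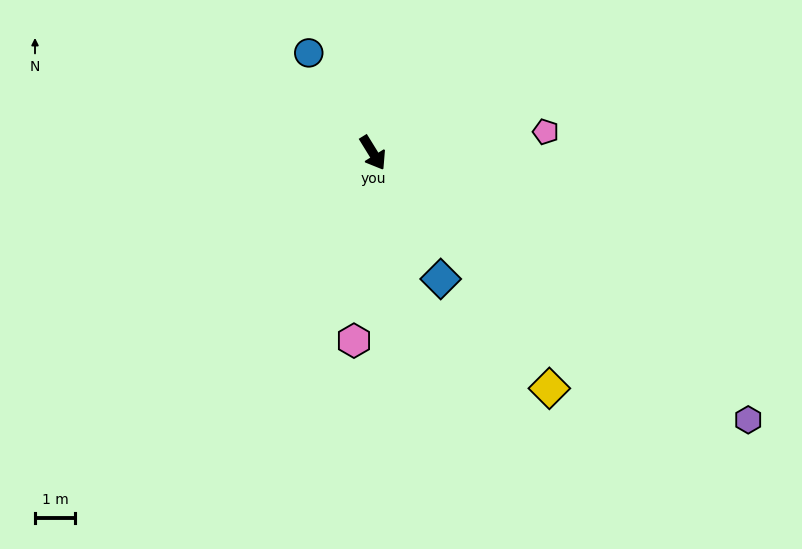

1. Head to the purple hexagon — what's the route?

turn left 23°, forward 11.6 m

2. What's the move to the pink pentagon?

turn left 65°, forward 4.4 m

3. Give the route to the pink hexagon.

turn right 37°, forward 4.7 m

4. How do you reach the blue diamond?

turn right 3°, forward 3.6 m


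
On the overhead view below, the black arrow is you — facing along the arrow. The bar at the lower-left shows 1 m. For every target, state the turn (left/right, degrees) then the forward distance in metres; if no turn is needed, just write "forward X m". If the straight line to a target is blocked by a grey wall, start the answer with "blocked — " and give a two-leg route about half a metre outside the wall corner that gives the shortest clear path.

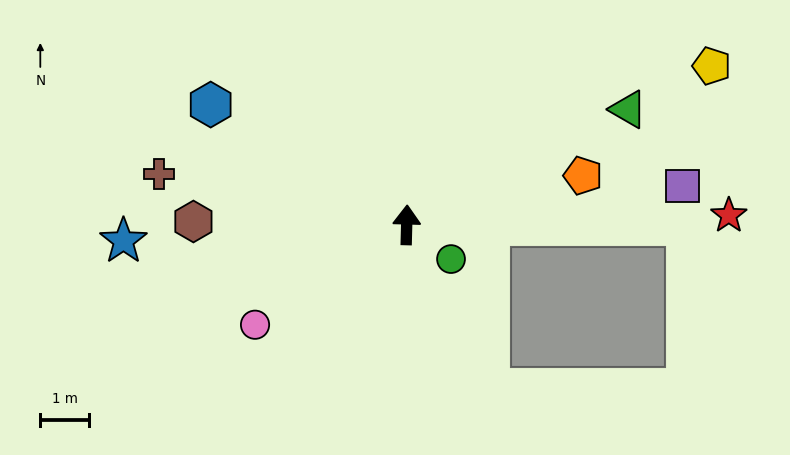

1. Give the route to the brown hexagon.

turn left 91°, forward 4.3 m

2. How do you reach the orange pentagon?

turn right 73°, forward 3.7 m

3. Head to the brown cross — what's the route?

turn left 80°, forward 5.2 m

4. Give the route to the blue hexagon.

turn left 60°, forward 4.7 m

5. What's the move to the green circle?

turn right 126°, forward 1.1 m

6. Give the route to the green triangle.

turn right 61°, forward 5.1 m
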